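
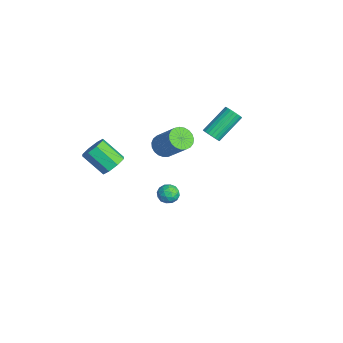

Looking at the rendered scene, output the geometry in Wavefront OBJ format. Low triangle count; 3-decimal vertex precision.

v 2.569 -1.113 -1.233
v 3.001 -1.07 -0.732
v 2.739 -2.17 -1.288
v 3.171 -2.127 -0.787
v 2.525 -2.028 -0.677
v 2.42 -1.375 -0.643
v 3.32 -1.865 -1.377
v 3.215 -1.212 -1.343
v 3.465 -1.534 -0.822
v 2.974 -1.636 -0.389
v 2.766 -1.604 -1.631
v 2.275 -1.706 -1.198
v 2.77 -0.999 -0.978
v 2.97 -2.241 -1.042
v 2.59 -2.183 -0.977
v 2.844 -2.158 -0.683
v 2.429 -1.178 -0.925
v 2.683 -1.153 -0.631
v 2.403 -1.716 -0.598
v 3.057 -2.087 -1.389
v 3.311 -2.062 -1.095
v 2.896 -1.082 -1.337
v 3.15 -1.057 -1.043
v 3.337 -1.524 -1.422
v 3.297 -1.246 -0.736
v 3.397 -1.868 -0.768
v 3.484 -1.714 -1.115
v 3.423 -1.33 -1.095
v 3.008 -1.306 -0.482
v 3.108 -1.927 -0.514
v 2.728 -1.869 -0.449
v 2.667 -1.485 -0.429
v 3.281 -1.579 -0.534
v 2.632 -1.313 -1.506
v 2.732 -1.934 -1.538
v 3.073 -1.755 -1.591
v 3.012 -1.371 -1.571
v 2.343 -1.372 -1.252
v 2.443 -1.994 -1.284
v 2.317 -1.91 -0.925
v 2.256 -1.526 -0.905
v 2.459 -1.661 -1.486
v -3.535 -3.172 -3.43
v -2.894 -3.077 -2.865
v -3.763 -4.093 -1.706
v -4.405 -4.188 -2.27
v -3.355 -2.611 -2.803
v -4.224 -3.628 -1.644
v -3.922 -2.474 -3.108
v -4.791 -3.49 -1.948
v -4.262 -2.746 -3.601
v -5.132 -3.762 -2.442
v -4.177 -3.267 -3.994
v -5.046 -4.283 -2.835
v -3.716 -3.732 -4.056
v -4.585 -4.749 -2.897
v -3.149 -3.87 -3.752
v -4.018 -4.886 -2.592
v -2.808 -3.598 -3.258
v -3.678 -4.614 -2.099
v -3.386 2.589 -1.838
v -2.819 2.811 -1.81
v -3.487 4.354 -0.534
v -4.054 4.131 -0.562
v -2.914 2.935 -2.009
v -3.582 4.478 -0.734
v -3.091 2.999 -2.179
v -3.759 4.542 -0.904
v -3.319 2.992 -2.29
v -3.987 4.535 -1.015
v -3.559 2.915 -2.323
v -4.227 4.458 -1.048
v -3.768 2.782 -2.272
v -4.437 4.324 -0.997
v -3.912 2.615 -2.145
v -4.58 4.158 -0.87
v -3.964 2.444 -1.966
v -4.633 3.987 -0.691
v -3.917 2.298 -1.764
v -4.585 3.84 -0.489
v -3.778 2.202 -1.575
v -4.446 3.744 -0.3
v -3.571 2.173 -1.431
v -4.239 3.715 -0.156
v -3.332 2.216 -1.358
v -4 3.758 -0.083
v -3.102 2.323 -1.368
v -3.77 3.866 -0.092
v -2.921 2.476 -1.458
v -3.59 4.019 -0.183
v -2.821 2.649 -1.615
v -3.49 4.192 -0.339
v -4.637 0.089 -3.2
v -3.983 -0.11 -3.653
v -2.71 0.612 -2.134
v -3.363 0.811 -1.68
v -4.045 0.21 -3.754
v -2.771 0.932 -2.234
v -4.208 0.509 -3.759
v -2.935 1.231 -2.239
v -4.446 0.736 -3.667
v -3.173 1.458 -2.147
v -4.717 0.85 -3.494
v -3.444 1.572 -1.975
v -4.974 0.833 -3.271
v -3.701 1.555 -1.751
v -5.173 0.687 -3.035
v -3.899 1.409 -1.515
v -5.279 0.438 -2.828
v -4.005 1.16 -1.308
v -5.274 0.128 -2.685
v -4 0.851 -1.165
v -5.158 -0.188 -2.631
v -3.885 0.534 -1.111
v -4.953 -0.456 -2.675
v -3.68 0.266 -1.156
v -4.693 -0.631 -2.811
v -3.419 0.091 -1.291
v -4.423 -0.68 -3.013
v -3.15 0.042 -1.494
v -4.19 -0.597 -3.248
v -2.917 0.125 -1.728
v -4.035 -0.395 -3.474
v -2.761 0.327 -1.955
f 1 38 17
f 38 12 41
f 17 41 6
f 38 41 17
f 1 17 13
f 17 6 18
f 13 18 2
f 17 18 13
f 1 13 22
f 13 2 23
f 22 23 8
f 13 23 22
f 1 22 34
f 22 8 37
f 34 37 11
f 22 37 34
f 1 34 38
f 34 11 42
f 38 42 12
f 34 42 38
f 2 18 29
f 18 6 32
f 29 32 10
f 18 32 29
f 6 41 19
f 41 12 40
f 19 40 5
f 41 40 19
f 12 42 39
f 42 11 35
f 39 35 3
f 42 35 39
f 11 37 36
f 37 8 24
f 36 24 7
f 37 24 36
f 8 23 28
f 23 2 25
f 28 25 9
f 23 25 28
f 4 30 16
f 30 10 31
f 16 31 5
f 30 31 16
f 4 16 14
f 16 5 15
f 14 15 3
f 16 15 14
f 4 14 21
f 14 3 20
f 21 20 7
f 14 20 21
f 4 21 26
f 21 7 27
f 26 27 9
f 21 27 26
f 4 26 30
f 26 9 33
f 30 33 10
f 26 33 30
f 5 31 19
f 31 10 32
f 19 32 6
f 31 32 19
f 3 15 39
f 15 5 40
f 39 40 12
f 15 40 39
f 7 20 36
f 20 3 35
f 36 35 11
f 20 35 36
f 9 27 28
f 27 7 24
f 28 24 8
f 27 24 28
f 10 33 29
f 33 9 25
f 29 25 2
f 33 25 29
f 44 43 47
f 44 47 45
f 45 47 48
f 45 48 46
f 47 43 49
f 47 49 48
f 48 49 50
f 48 50 46
f 49 43 51
f 49 51 50
f 50 51 52
f 50 52 46
f 51 43 53
f 51 53 52
f 52 53 54
f 52 54 46
f 53 43 55
f 53 55 54
f 54 55 56
f 54 56 46
f 55 43 57
f 55 57 56
f 56 57 58
f 56 58 46
f 57 43 59
f 57 59 58
f 58 59 60
f 58 60 46
f 59 43 44
f 59 44 60
f 60 44 45
f 60 45 46
f 62 61 65
f 62 65 63
f 63 65 66
f 63 66 64
f 65 61 67
f 65 67 66
f 66 67 68
f 66 68 64
f 67 61 69
f 67 69 68
f 68 69 70
f 68 70 64
f 69 61 71
f 69 71 70
f 70 71 72
f 70 72 64
f 71 61 73
f 71 73 72
f 72 73 74
f 72 74 64
f 73 61 75
f 73 75 74
f 74 75 76
f 74 76 64
f 75 61 77
f 75 77 76
f 76 77 78
f 76 78 64
f 77 61 79
f 77 79 78
f 78 79 80
f 78 80 64
f 79 61 81
f 79 81 80
f 80 81 82
f 80 82 64
f 81 61 83
f 81 83 82
f 82 83 84
f 82 84 64
f 83 61 85
f 83 85 84
f 84 85 86
f 84 86 64
f 85 61 87
f 85 87 86
f 86 87 88
f 86 88 64
f 87 61 89
f 87 89 88
f 88 89 90
f 88 90 64
f 89 61 91
f 89 91 90
f 90 91 92
f 90 92 64
f 91 61 62
f 91 62 92
f 92 62 63
f 92 63 64
f 94 93 97
f 94 97 95
f 95 97 98
f 95 98 96
f 97 93 99
f 97 99 98
f 98 99 100
f 98 100 96
f 99 93 101
f 99 101 100
f 100 101 102
f 100 102 96
f 101 93 103
f 101 103 102
f 102 103 104
f 102 104 96
f 103 93 105
f 103 105 104
f 104 105 106
f 104 106 96
f 105 93 107
f 105 107 106
f 106 107 108
f 106 108 96
f 107 93 109
f 107 109 108
f 108 109 110
f 108 110 96
f 109 93 111
f 109 111 110
f 110 111 112
f 110 112 96
f 111 93 113
f 111 113 112
f 112 113 114
f 112 114 96
f 113 93 115
f 113 115 114
f 114 115 116
f 114 116 96
f 115 93 117
f 115 117 116
f 116 117 118
f 116 118 96
f 117 93 119
f 117 119 118
f 118 119 120
f 118 120 96
f 119 93 121
f 119 121 120
f 120 121 122
f 120 122 96
f 121 93 123
f 121 123 122
f 122 123 124
f 122 124 96
f 123 93 94
f 123 94 124
f 124 94 95
f 124 95 96



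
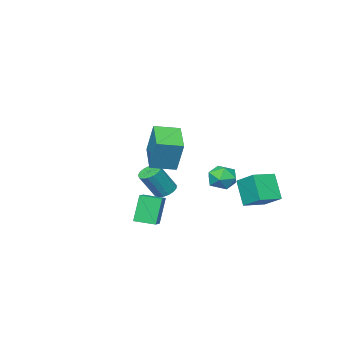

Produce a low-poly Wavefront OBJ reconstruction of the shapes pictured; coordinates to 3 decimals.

v -1.677 -1.33 -2.099
v -1.329 -1.808 -2.393
v -0.455 -2.068 -0.934
v -0.803 -1.59 -0.641
v -1.16 -1.547 -2.448
v -0.286 -1.807 -0.989
v -1.11 -1.236 -2.423
v -0.235 -1.496 -0.964
v -1.189 -0.947 -2.324
v -0.315 -1.207 -0.865
v -1.38 -0.745 -2.173
v -0.506 -1.005 -0.715
v -1.639 -0.678 -2.006
v -0.765 -0.938 -0.547
v -1.907 -0.76 -1.86
v -1.033 -1.02 -0.401
v -2.122 -0.972 -1.769
v -1.248 -1.232 -0.31
v -2.236 -1.267 -1.753
v -1.361 -1.527 -0.295
v -2.221 -1.576 -1.817
v -1.347 -1.836 -0.359
v -2.082 -1.828 -1.946
v -1.207 -2.088 -0.487
v -1.85 -1.967 -2.109
v -0.976 -2.227 -0.651
v -1.578 -1.96 -2.271
v -0.704 -2.22 -0.812
v 3.472 2.261 -1.764
v 2.942 2.122 -0.261
v 2.845 3.155 -1.903
v 2.316 3.016 -0.399
v 4.284 2.884 -1.421
v 3.755 2.745 0.083
v 3.658 3.778 -1.559
v 3.128 3.639 -0.056
v -0.789 4.012 -0.336
v -0.34 3.993 0.387
v -1.62 3.027 0.153
v -1.171 3.008 0.876
v -1.65 3.688 0.689
v -1.136 4.296 0.387
v -0.824 2.724 0.153
v -0.31 3.332 -0.149
v -0.362 3.197 0.69
v -0.873 3.793 1.021
v -1.087 3.227 -0.481
v -1.598 3.823 -0.15
v -3.618 3.865 -2.139
v -3.958 3.036 -0.754
v -3.541 5.09 -1.386
v -3.881 4.261 -0.001
v -2.299 3.659 -1.939
v -2.639 2.83 -0.554
v -2.222 4.884 -1.186
v -2.562 4.055 0.199
v 0.628 1.735 1.955
v 0.755 2.381 3.684
v 1.704 3.128 1.356
v 1.832 3.774 3.085
v 1.708 0.986 2.155
v 1.836 1.632 3.884
v 2.785 2.379 1.556
v 2.912 3.025 3.285
f 2 1 5
f 2 5 3
f 3 5 6
f 3 6 4
f 5 1 7
f 5 7 6
f 6 7 8
f 6 8 4
f 7 1 9
f 7 9 8
f 8 9 10
f 8 10 4
f 9 1 11
f 9 11 10
f 10 11 12
f 10 12 4
f 11 1 13
f 11 13 12
f 12 13 14
f 12 14 4
f 13 1 15
f 13 15 14
f 14 15 16
f 14 16 4
f 15 1 17
f 15 17 16
f 16 17 18
f 16 18 4
f 17 1 19
f 17 19 18
f 18 19 20
f 18 20 4
f 19 1 21
f 19 21 20
f 20 21 22
f 20 22 4
f 21 1 23
f 21 23 22
f 22 23 24
f 22 24 4
f 23 1 25
f 23 25 24
f 24 25 26
f 24 26 4
f 25 1 27
f 25 27 26
f 26 27 28
f 26 28 4
f 27 1 2
f 27 2 28
f 28 2 3
f 28 3 4
f 30 32 29
f 33 30 29
f 29 32 31
f 31 33 29
f 30 36 32
f 34 30 33
f 34 36 30
f 32 36 31
f 35 33 31
f 31 36 35
f 35 34 33
f 36 34 35
f 37 48 42
f 37 42 38
f 37 38 44
f 37 44 47
f 37 47 48
f 38 42 46
f 42 48 41
f 48 47 39
f 47 44 43
f 44 38 45
f 40 46 41
f 40 41 39
f 40 39 43
f 40 43 45
f 40 45 46
f 41 46 42
f 39 41 48
f 43 39 47
f 45 43 44
f 46 45 38
f 50 52 49
f 53 50 49
f 49 52 51
f 51 53 49
f 50 56 52
f 54 50 53
f 54 56 50
f 52 56 51
f 55 53 51
f 51 56 55
f 55 54 53
f 56 54 55
f 58 60 57
f 61 58 57
f 57 60 59
f 59 61 57
f 58 64 60
f 62 58 61
f 62 64 58
f 60 64 59
f 63 61 59
f 59 64 63
f 63 62 61
f 64 62 63



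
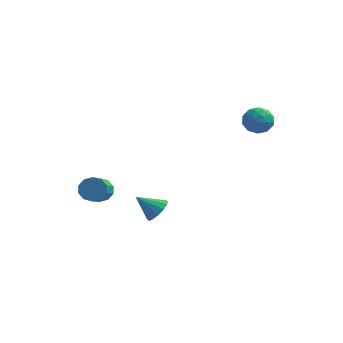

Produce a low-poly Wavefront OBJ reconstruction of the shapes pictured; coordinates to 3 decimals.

v -0.49 -1.305 -1.366
v -0.065 -0.963 -0.78
v -1.59 -1.535 -0.434
v -0.277 -0.653 -0.954
v -0.546 -0.518 -1.239
v -0.8 -0.593 -1.557
v -0.971 -0.86 -1.824
v -1.013 -1.245 -1.968
v -0.914 -1.647 -1.951
v -0.702 -1.958 -1.777
v -0.434 -2.093 -1.493
v -0.18 -2.018 -1.175
v -0.009 -1.751 -0.908
v 0.033 -1.365 -0.763
v -3.446 -1.798 -0.14
v -2.712 -1.761 -0.288
v -2.399 -3.485 0.832
v -3.134 -3.522 0.98
v -2.792 -1.523 0.101
v -2.479 -3.247 1.221
v -3.121 -1.389 0.398
v -2.809 -3.113 1.519
v -3.575 -1.412 0.49
v -3.263 -3.136 1.61
v -3.98 -1.582 0.341
v -3.667 -3.306 1.461
v -4.181 -1.835 0.008
v -3.868 -3.559 1.128
v -4.101 -2.073 -0.381
v -3.788 -3.797 0.739
v -3.771 -2.207 -0.679
v -3.459 -3.931 0.442
v -3.317 -2.184 -0.77
v -3.005 -3.908 0.35
v -2.913 -2.014 -0.621
v -2.6 -3.738 0.499
v 4.004 3.26 3.191
v 4.349 2.784 3.865
v 2.671 2.976 3.675
v 3.016 2.5 4.349
v 3.12 3.388 4.329
v 3.944 3.563 4.03
v 3.076 2.197 3.51
v 3.9 2.372 3.211
v 3.776 2.127 4.062
v 3.803 2.863 4.568
v 3.217 2.897 2.972
v 3.244 3.633 3.478
v 4.293 3.047 3.485
v 2.727 2.713 4.055
v 2.787 3.235 4.043
v 2.991 2.955 4.439
v 4.055 3.505 3.583
v 4.258 3.225 3.978
v 3.536 3.58 4.251
v 2.762 2.535 3.562
v 2.965 2.255 3.957
v 4.029 2.805 3.101
v 4.233 2.525 3.497
v 3.484 2.18 3.289
v 4.16 2.381 3.997
v 3.376 2.214 4.282
v 3.412 2.036 3.789
v 3.896 2.139 3.613
v 4.176 2.814 4.294
v 3.392 2.647 4.579
v 3.453 3.169 4.567
v 3.937 3.272 4.392
v 3.839 2.428 4.41
v 3.628 3.113 2.961
v 2.844 2.946 3.246
v 3.083 2.488 3.148
v 3.567 2.591 2.973
v 3.644 3.546 3.258
v 2.86 3.379 3.543
v 3.124 3.621 3.927
v 3.608 3.724 3.751
v 3.181 3.332 3.13
f 2 1 4
f 2 4 3
f 4 1 5
f 4 5 3
f 5 1 6
f 5 6 3
f 6 1 7
f 6 7 3
f 7 1 8
f 7 8 3
f 8 1 9
f 8 9 3
f 9 1 10
f 9 10 3
f 10 1 11
f 10 11 3
f 11 1 12
f 11 12 3
f 12 1 13
f 12 13 3
f 13 1 14
f 13 14 3
f 14 1 2
f 14 2 3
f 16 15 19
f 16 19 17
f 17 19 20
f 17 20 18
f 19 15 21
f 19 21 20
f 20 21 22
f 20 22 18
f 21 15 23
f 21 23 22
f 22 23 24
f 22 24 18
f 23 15 25
f 23 25 24
f 24 25 26
f 24 26 18
f 25 15 27
f 25 27 26
f 26 27 28
f 26 28 18
f 27 15 29
f 27 29 28
f 28 29 30
f 28 30 18
f 29 15 31
f 29 31 30
f 30 31 32
f 30 32 18
f 31 15 33
f 31 33 32
f 32 33 34
f 32 34 18
f 33 15 35
f 33 35 34
f 34 35 36
f 34 36 18
f 35 15 16
f 35 16 36
f 36 16 17
f 36 17 18
f 37 74 53
f 74 48 77
f 53 77 42
f 74 77 53
f 37 53 49
f 53 42 54
f 49 54 38
f 53 54 49
f 37 49 58
f 49 38 59
f 58 59 44
f 49 59 58
f 37 58 70
f 58 44 73
f 70 73 47
f 58 73 70
f 37 70 74
f 70 47 78
f 74 78 48
f 70 78 74
f 38 54 65
f 54 42 68
f 65 68 46
f 54 68 65
f 42 77 55
f 77 48 76
f 55 76 41
f 77 76 55
f 48 78 75
f 78 47 71
f 75 71 39
f 78 71 75
f 47 73 72
f 73 44 60
f 72 60 43
f 73 60 72
f 44 59 64
f 59 38 61
f 64 61 45
f 59 61 64
f 40 66 52
f 66 46 67
f 52 67 41
f 66 67 52
f 40 52 50
f 52 41 51
f 50 51 39
f 52 51 50
f 40 50 57
f 50 39 56
f 57 56 43
f 50 56 57
f 40 57 62
f 57 43 63
f 62 63 45
f 57 63 62
f 40 62 66
f 62 45 69
f 66 69 46
f 62 69 66
f 41 67 55
f 67 46 68
f 55 68 42
f 67 68 55
f 39 51 75
f 51 41 76
f 75 76 48
f 51 76 75
f 43 56 72
f 56 39 71
f 72 71 47
f 56 71 72
f 45 63 64
f 63 43 60
f 64 60 44
f 63 60 64
f 46 69 65
f 69 45 61
f 65 61 38
f 69 61 65



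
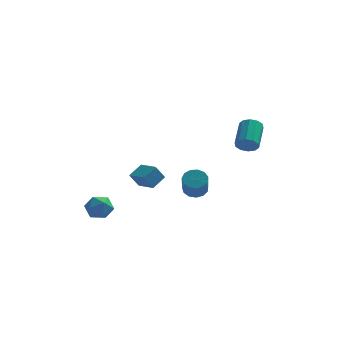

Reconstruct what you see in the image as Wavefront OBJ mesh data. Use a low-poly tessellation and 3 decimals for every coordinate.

v -1.571 -0.785 0.487
v -1 -0.033 1.051
v -2.512 0.098 0.26
v -1.941 0.85 0.824
v -1.079 -0.49 -0.404
v -0.508 0.262 0.16
v -2.02 0.393 -0.631
v -1.449 1.145 -0.067
v 3.862 3.112 1.751
v 4.531 2.942 1.955
v 4.648 4.579 2.933
v 3.978 4.748 2.729
v 4.557 3.168 1.573
v 4.674 4.805 2.55
v 4.317 3.373 1.259
v 4.434 5.01 2.236
v 3.903 3.478 1.133
v 4.02 5.115 2.11
v 3.474 3.443 1.243
v 3.591 5.08 2.221
v 3.192 3.281 1.547
v 3.309 4.918 2.525
v 3.166 3.055 1.93
v 3.283 4.692 2.907
v 3.406 2.85 2.244
v 3.523 4.487 3.221
v 3.82 2.745 2.37
v 3.937 4.382 3.347
v 4.249 2.78 2.259
v 4.366 4.417 3.237
v 1.397 -1.431 0.1
v 1.866 -0.993 0.45
v 1.971 -2.032 1.609
v 1.503 -2.469 1.26
v 1.49 -0.887 0.579
v 1.595 -1.926 1.738
v 1.085 -0.954 0.556
v 1.19 -1.992 1.715
v 0.779 -1.172 0.389
v 0.884 -2.21 1.548
v 0.669 -1.472 0.13
v 0.774 -2.511 1.289
v 0.791 -1.759 -0.139
v 0.896 -2.798 1.021
v 1.105 -1.942 -0.331
v 1.21 -2.98 0.828
v 1.512 -1.962 -0.386
v 1.617 -3.001 0.773
v 1.883 -1.814 -0.287
v 1.988 -2.853 0.872
v 2.099 -1.544 -0.065
v 2.205 -2.583 1.094
v 2.093 -1.238 0.21
v 2.198 -2.277 1.369
v -4.467 -3.537 -0.672
v -4.003 -3.113 -1.292
v -3.257 -4.067 -0.128
v -2.793 -3.643 -0.748
v -3.2 -3.186 -0.112
v -3.948 -2.858 -0.448
v -3.312 -4.322 -0.972
v -4.06 -3.994 -1.308
v -3.289 -3.598 -1.478
v -3.22 -2.896 -0.946
v -4.04 -4.284 -0.474
v -3.971 -3.582 0.058
f 2 4 1
f 5 2 1
f 1 4 3
f 3 5 1
f 2 8 4
f 6 2 5
f 6 8 2
f 4 8 3
f 7 5 3
f 3 8 7
f 7 6 5
f 8 6 7
f 10 9 13
f 10 13 11
f 11 13 14
f 11 14 12
f 13 9 15
f 13 15 14
f 14 15 16
f 14 16 12
f 15 9 17
f 15 17 16
f 16 17 18
f 16 18 12
f 17 9 19
f 17 19 18
f 18 19 20
f 18 20 12
f 19 9 21
f 19 21 20
f 20 21 22
f 20 22 12
f 21 9 23
f 21 23 22
f 22 23 24
f 22 24 12
f 23 9 25
f 23 25 24
f 24 25 26
f 24 26 12
f 25 9 27
f 25 27 26
f 26 27 28
f 26 28 12
f 27 9 29
f 27 29 28
f 28 29 30
f 28 30 12
f 29 9 10
f 29 10 30
f 30 10 11
f 30 11 12
f 32 31 35
f 32 35 33
f 33 35 36
f 33 36 34
f 35 31 37
f 35 37 36
f 36 37 38
f 36 38 34
f 37 31 39
f 37 39 38
f 38 39 40
f 38 40 34
f 39 31 41
f 39 41 40
f 40 41 42
f 40 42 34
f 41 31 43
f 41 43 42
f 42 43 44
f 42 44 34
f 43 31 45
f 43 45 44
f 44 45 46
f 44 46 34
f 45 31 47
f 45 47 46
f 46 47 48
f 46 48 34
f 47 31 49
f 47 49 48
f 48 49 50
f 48 50 34
f 49 31 51
f 49 51 50
f 50 51 52
f 50 52 34
f 51 31 53
f 51 53 52
f 52 53 54
f 52 54 34
f 53 31 32
f 53 32 54
f 54 32 33
f 54 33 34
f 55 66 60
f 55 60 56
f 55 56 62
f 55 62 65
f 55 65 66
f 56 60 64
f 60 66 59
f 66 65 57
f 65 62 61
f 62 56 63
f 58 64 59
f 58 59 57
f 58 57 61
f 58 61 63
f 58 63 64
f 59 64 60
f 57 59 66
f 61 57 65
f 63 61 62
f 64 63 56



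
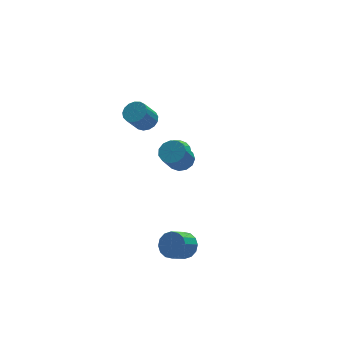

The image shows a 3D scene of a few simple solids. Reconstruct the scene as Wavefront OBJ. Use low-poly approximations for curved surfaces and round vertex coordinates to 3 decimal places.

v -0.327 -2.825 2.437
v 0.158 -2.46 2.877
v -0.589 -3.07 4.204
v -1.073 -3.435 3.763
v -0.167 -2.197 2.815
v -0.914 -2.807 4.142
v -0.543 -2.134 2.632
v -1.29 -2.744 3.959
v -0.851 -2.29 2.388
v -1.597 -2.9 3.714
v -0.991 -2.616 2.159
v -1.738 -3.226 3.485
v -0.921 -3.009 2.018
v -1.668 -3.619 3.345
v -0.662 -3.343 2.01
v -1.409 -3.953 3.337
v -0.297 -3.512 2.138
v -1.043 -4.122 3.464
v 0.059 -3.464 2.36
v -0.687 -4.074 3.687
v 0.293 -3.212 2.607
v -0.454 -3.822 3.934
v 0.329 -2.838 2.8
v -0.417 -3.448 4.127
v 1.791 3.377 -2.246
v 2.491 3.658 -1.898
v 1.469 2.903 -1.214
v 2.254 3.936 -1.844
v 1.926 4.104 -1.87
v 1.571 4.128 -1.97
v 1.26 4.003 -2.124
v 1.054 3.754 -2.303
v 0.994 3.43 -2.47
v 1.092 3.096 -2.593
v 1.328 2.817 -2.647
v 1.656 2.649 -2.622
v 2.011 2.626 -2.522
v 2.322 2.751 -2.367
v 2.528 3 -2.189
v 2.588 3.323 -2.021
v -0.417 -3.522 -4.17
v 0.027 -3.295 -3.481
v -0.86 -3.752 -2.761
v -1.303 -3.978 -3.45
v -0.227 -2.948 -3.573
v -1.113 -3.404 -2.852
v -0.531 -2.754 -3.824
v -1.418 -3.21 -3.104
v -0.805 -2.766 -4.169
v -1.691 -3.222 -3.448
v -0.975 -2.98 -4.513
v -1.861 -3.437 -3.793
v -0.995 -3.34 -4.766
v -1.881 -3.796 -4.046
v -0.86 -3.748 -4.859
v -1.747 -4.205 -4.139
v -0.607 -4.096 -4.768
v -1.493 -4.552 -4.047
v -0.302 -4.29 -4.516
v -1.189 -4.746 -3.796
v -0.029 -4.278 -4.172
v -0.915 -4.734 -3.451
v 0.141 -4.063 -3.827
v -0.745 -4.52 -3.107
v 0.161 -3.704 -3.574
v -0.725 -4.16 -2.854
v -0.362 2.406 1.794
v 0.102 2.796 2.218
v -0.674 2.444 3.391
v -1.138 2.054 2.966
v -0.146 3.032 2.125
v -0.922 2.679 3.298
v -0.443 3.124 1.956
v -1.219 2.771 3.129
v -0.721 3.052 1.75
v -1.498 2.699 2.922
v -0.918 2.831 1.553
v -1.694 2.479 2.726
v -0.987 2.514 1.412
v -1.763 2.161 2.585
v -0.912 2.172 1.359
v -1.689 1.819 2.531
v -0.712 1.884 1.404
v -1.489 1.531 2.577
v -0.431 1.715 1.54
v -1.208 1.362 2.712
v -0.135 1.705 1.733
v -0.911 1.352 2.906
v 0.11 1.855 1.94
v -0.667 1.502 3.113
v 0.246 2.132 2.114
v -0.53 1.779 3.286
v 0.244 2.472 2.214
v -0.533 2.119 3.387
f 2 1 5
f 2 5 3
f 3 5 6
f 3 6 4
f 5 1 7
f 5 7 6
f 6 7 8
f 6 8 4
f 7 1 9
f 7 9 8
f 8 9 10
f 8 10 4
f 9 1 11
f 9 11 10
f 10 11 12
f 10 12 4
f 11 1 13
f 11 13 12
f 12 13 14
f 12 14 4
f 13 1 15
f 13 15 14
f 14 15 16
f 14 16 4
f 15 1 17
f 15 17 16
f 16 17 18
f 16 18 4
f 17 1 19
f 17 19 18
f 18 19 20
f 18 20 4
f 19 1 21
f 19 21 20
f 20 21 22
f 20 22 4
f 21 1 23
f 21 23 22
f 22 23 24
f 22 24 4
f 23 1 2
f 23 2 24
f 24 2 3
f 24 3 4
f 26 25 28
f 26 28 27
f 28 25 29
f 28 29 27
f 29 25 30
f 29 30 27
f 30 25 31
f 30 31 27
f 31 25 32
f 31 32 27
f 32 25 33
f 32 33 27
f 33 25 34
f 33 34 27
f 34 25 35
f 34 35 27
f 35 25 36
f 35 36 27
f 36 25 37
f 36 37 27
f 37 25 38
f 37 38 27
f 38 25 39
f 38 39 27
f 39 25 40
f 39 40 27
f 40 25 26
f 40 26 27
f 42 41 45
f 42 45 43
f 43 45 46
f 43 46 44
f 45 41 47
f 45 47 46
f 46 47 48
f 46 48 44
f 47 41 49
f 47 49 48
f 48 49 50
f 48 50 44
f 49 41 51
f 49 51 50
f 50 51 52
f 50 52 44
f 51 41 53
f 51 53 52
f 52 53 54
f 52 54 44
f 53 41 55
f 53 55 54
f 54 55 56
f 54 56 44
f 55 41 57
f 55 57 56
f 56 57 58
f 56 58 44
f 57 41 59
f 57 59 58
f 58 59 60
f 58 60 44
f 59 41 61
f 59 61 60
f 60 61 62
f 60 62 44
f 61 41 63
f 61 63 62
f 62 63 64
f 62 64 44
f 63 41 65
f 63 65 64
f 64 65 66
f 64 66 44
f 65 41 42
f 65 42 66
f 66 42 43
f 66 43 44
f 68 67 71
f 68 71 69
f 69 71 72
f 69 72 70
f 71 67 73
f 71 73 72
f 72 73 74
f 72 74 70
f 73 67 75
f 73 75 74
f 74 75 76
f 74 76 70
f 75 67 77
f 75 77 76
f 76 77 78
f 76 78 70
f 77 67 79
f 77 79 78
f 78 79 80
f 78 80 70
f 79 67 81
f 79 81 80
f 80 81 82
f 80 82 70
f 81 67 83
f 81 83 82
f 82 83 84
f 82 84 70
f 83 67 85
f 83 85 84
f 84 85 86
f 84 86 70
f 85 67 87
f 85 87 86
f 86 87 88
f 86 88 70
f 87 67 89
f 87 89 88
f 88 89 90
f 88 90 70
f 89 67 91
f 89 91 90
f 90 91 92
f 90 92 70
f 91 67 93
f 91 93 92
f 92 93 94
f 92 94 70
f 93 67 68
f 93 68 94
f 94 68 69
f 94 69 70



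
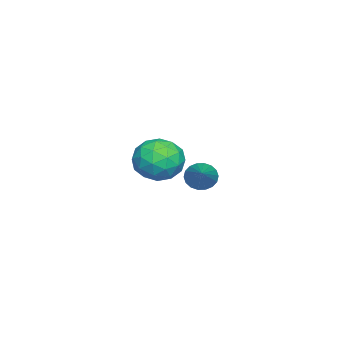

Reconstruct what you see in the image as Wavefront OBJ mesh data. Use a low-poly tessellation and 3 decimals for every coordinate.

v 0.814 0.791 2.557
v 1.311 1.334 2.088
v 1.469 -0.314 1.972
v 1.966 0.229 1.503
v 2.071 0.177 2.368
v 1.667 0.861 2.73
v 1.113 0.159 1.33
v 0.709 0.843 1.692
v 1.496 0.944 1.33
v 2.088 0.955 1.971
v 0.692 0.065 2.089
v 1.284 0.076 2.73
v 1.005 1.16 2.374
v 1.775 -0.14 1.686
v 1.837 -0.17 2.194
v 2.129 0.149 1.919
v 1.214 0.882 2.751
v 1.506 1.201 2.476
v 1.953 0.52 2.64
v 1.274 -0.181 1.584
v 1.566 0.138 1.309
v 0.651 0.871 2.141
v 0.943 1.19 1.866
v 0.827 0.5 1.42
v 1.406 1.249 1.653
v 1.791 0.599 1.309
v 1.29 0.559 1.208
v 1.052 0.96 1.42
v 1.754 1.256 2.03
v 2.139 0.606 1.686
v 2.201 0.576 2.194
v 1.963 0.977 2.407
v 1.863 1.026 1.584
v 0.641 0.414 2.374
v 1.026 -0.236 2.03
v 0.817 0.043 1.653
v 0.579 0.444 1.866
v 0.989 0.421 2.751
v 1.374 -0.229 2.407
v 1.728 0.06 2.64
v 1.49 0.461 2.852
v 0.917 -0.006 2.476
v -2.759 0.654 -0.415
v -2.558 0.868 -0.904
v -0.961 1.186 0.555
v -2.674 1.067 -0.798
v -2.807 1.185 -0.617
v -2.93 1.197 -0.395
v -3.019 1.102 -0.178
v -3.057 0.918 -0.007
v -3.035 0.682 0.083
v -2.959 0.44 0.074
v -2.843 0.241 -0.031
v -2.71 0.123 -0.213
v -2.587 0.111 -0.434
v -2.498 0.206 -0.652
v -2.46 0.39 -0.822
v -2.482 0.626 -0.912
f 1 38 17
f 38 12 41
f 17 41 6
f 38 41 17
f 1 17 13
f 17 6 18
f 13 18 2
f 17 18 13
f 1 13 22
f 13 2 23
f 22 23 8
f 13 23 22
f 1 22 34
f 22 8 37
f 34 37 11
f 22 37 34
f 1 34 38
f 34 11 42
f 38 42 12
f 34 42 38
f 2 18 29
f 18 6 32
f 29 32 10
f 18 32 29
f 6 41 19
f 41 12 40
f 19 40 5
f 41 40 19
f 12 42 39
f 42 11 35
f 39 35 3
f 42 35 39
f 11 37 36
f 37 8 24
f 36 24 7
f 37 24 36
f 8 23 28
f 23 2 25
f 28 25 9
f 23 25 28
f 4 30 16
f 30 10 31
f 16 31 5
f 30 31 16
f 4 16 14
f 16 5 15
f 14 15 3
f 16 15 14
f 4 14 21
f 14 3 20
f 21 20 7
f 14 20 21
f 4 21 26
f 21 7 27
f 26 27 9
f 21 27 26
f 4 26 30
f 26 9 33
f 30 33 10
f 26 33 30
f 5 31 19
f 31 10 32
f 19 32 6
f 31 32 19
f 3 15 39
f 15 5 40
f 39 40 12
f 15 40 39
f 7 20 36
f 20 3 35
f 36 35 11
f 20 35 36
f 9 27 28
f 27 7 24
f 28 24 8
f 27 24 28
f 10 33 29
f 33 9 25
f 29 25 2
f 33 25 29
f 44 43 46
f 44 46 45
f 46 43 47
f 46 47 45
f 47 43 48
f 47 48 45
f 48 43 49
f 48 49 45
f 49 43 50
f 49 50 45
f 50 43 51
f 50 51 45
f 51 43 52
f 51 52 45
f 52 43 53
f 52 53 45
f 53 43 54
f 53 54 45
f 54 43 55
f 54 55 45
f 55 43 56
f 55 56 45
f 56 43 57
f 56 57 45
f 57 43 58
f 57 58 45
f 58 43 44
f 58 44 45



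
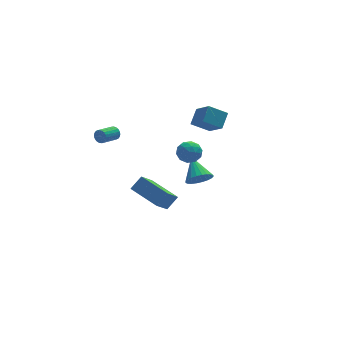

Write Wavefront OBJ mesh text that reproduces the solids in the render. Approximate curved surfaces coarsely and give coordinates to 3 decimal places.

v -2.287 -4.446 1.043
v -3.235 -5.335 2.288
v -3.255 -2.74 1.523
v -4.203 -3.628 2.768
v -1.557 -4.232 1.752
v -2.505 -5.12 2.997
v -2.525 -2.525 2.232
v -3.473 -3.414 3.477
v 1.23 1.322 1.014
v 1.76 0.964 1.561
v 0.22 0.536 1.479
v 0.75 0.178 2.026
v 0.522 0.982 2.126
v 1.146 1.467 1.839
v 0.834 0.033 1.201
v 1.458 0.518 0.914
v 1.515 0.167 1.676
v 1.322 0.754 2.248
v 0.658 0.746 0.792
v 0.465 1.333 1.364
v 1.583 1.212 1.247
v 0.397 0.288 1.793
v 0.262 0.761 1.852
v 0.574 0.55 2.173
v 1.223 1.507 1.41
v 1.534 1.297 1.731
v 0.806 1.308 2.063
v 0.446 0.203 1.309
v 0.757 -0.007 1.63
v 1.406 0.95 0.867
v 1.718 0.739 1.188
v 1.174 0.192 0.977
v 1.751 0.533 1.636
v 1.158 0.071 1.909
v 1.207 -0.014 1.425
v 1.574 0.271 1.256
v 1.638 0.878 1.972
v 1.044 0.416 2.245
v 0.91 0.888 2.304
v 1.277 1.174 2.135
v 1.494 0.41 2.04
v 0.936 1.084 0.795
v 0.342 0.622 1.068
v 0.703 0.326 0.905
v 1.07 0.612 0.736
v 0.822 1.429 1.131
v 0.229 0.967 1.404
v 0.406 1.229 1.784
v 0.773 1.514 1.615
v 0.486 1.09 1
v 1.773 1.037 -1.413
v 2.426 1.366 -1.938
v 1.807 2.543 -0.427
v 2.139 1.482 -2.104
v 1.797 1.529 -2.166
v 1.451 1.502 -2.112
v 1.154 1.404 -1.953
v 0.951 1.25 -1.711
v 0.874 1.064 -1.423
v 0.933 0.874 -1.134
v 1.121 0.708 -0.888
v 1.407 0.593 -0.721
v 1.75 0.545 -0.66
v 2.096 0.572 -0.713
v 2.393 0.67 -0.873
v 2.595 0.824 -1.115
v 2.673 1.01 -1.402
v 2.613 1.201 -1.691
v -2.62 4.208 1.781
v -2.406 4.057 2.207
v -3.487 3.481 2.545
v -3.7 3.632 2.119
v -2.487 4.24 2.262
v -3.567 3.665 2.6
v -2.59 4.418 2.233
v -3.671 3.843 2.572
v -2.699 4.56 2.127
v -3.78 3.985 2.465
v -2.794 4.641 1.96
v -3.875 4.065 2.299
v -2.859 4.646 1.763
v -3.939 4.071 2.101
v -2.882 4.576 1.569
v -3.963 4.001 1.907
v -2.861 4.443 1.411
v -3.941 3.867 1.749
v -2.797 4.268 1.317
v -3.878 3.693 1.656
v -2.703 4.083 1.304
v -3.783 3.508 1.642
v -2.594 3.92 1.373
v -3.675 3.345 1.711
v -2.49 3.806 1.512
v -3.571 3.231 1.851
v -2.408 3.762 1.698
v -3.489 3.187 2.037
v -2.363 3.795 1.899
v -3.444 3.22 2.237
v -2.362 3.899 2.078
v -3.443 3.324 2.417
v 1.924 0.928 3.972
v 2.577 1.669 4.689
v 1.62 2.222 2.912
v 2.273 2.963 3.629
v 3.047 0.617 3.271
v 3.7 1.358 3.988
v 2.743 1.911 2.211
v 3.396 2.652 2.928
f 2 4 1
f 5 2 1
f 1 4 3
f 3 5 1
f 2 8 4
f 6 2 5
f 6 8 2
f 4 8 3
f 7 5 3
f 3 8 7
f 7 6 5
f 8 6 7
f 9 46 25
f 46 20 49
f 25 49 14
f 46 49 25
f 9 25 21
f 25 14 26
f 21 26 10
f 25 26 21
f 9 21 30
f 21 10 31
f 30 31 16
f 21 31 30
f 9 30 42
f 30 16 45
f 42 45 19
f 30 45 42
f 9 42 46
f 42 19 50
f 46 50 20
f 42 50 46
f 10 26 37
f 26 14 40
f 37 40 18
f 26 40 37
f 14 49 27
f 49 20 48
f 27 48 13
f 49 48 27
f 20 50 47
f 50 19 43
f 47 43 11
f 50 43 47
f 19 45 44
f 45 16 32
f 44 32 15
f 45 32 44
f 16 31 36
f 31 10 33
f 36 33 17
f 31 33 36
f 12 38 24
f 38 18 39
f 24 39 13
f 38 39 24
f 12 24 22
f 24 13 23
f 22 23 11
f 24 23 22
f 12 22 29
f 22 11 28
f 29 28 15
f 22 28 29
f 12 29 34
f 29 15 35
f 34 35 17
f 29 35 34
f 12 34 38
f 34 17 41
f 38 41 18
f 34 41 38
f 13 39 27
f 39 18 40
f 27 40 14
f 39 40 27
f 11 23 47
f 23 13 48
f 47 48 20
f 23 48 47
f 15 28 44
f 28 11 43
f 44 43 19
f 28 43 44
f 17 35 36
f 35 15 32
f 36 32 16
f 35 32 36
f 18 41 37
f 41 17 33
f 37 33 10
f 41 33 37
f 52 51 54
f 52 54 53
f 54 51 55
f 54 55 53
f 55 51 56
f 55 56 53
f 56 51 57
f 56 57 53
f 57 51 58
f 57 58 53
f 58 51 59
f 58 59 53
f 59 51 60
f 59 60 53
f 60 51 61
f 60 61 53
f 61 51 62
f 61 62 53
f 62 51 63
f 62 63 53
f 63 51 64
f 63 64 53
f 64 51 65
f 64 65 53
f 65 51 66
f 65 66 53
f 66 51 67
f 66 67 53
f 67 51 68
f 67 68 53
f 68 51 52
f 68 52 53
f 70 69 73
f 70 73 71
f 71 73 74
f 71 74 72
f 73 69 75
f 73 75 74
f 74 75 76
f 74 76 72
f 75 69 77
f 75 77 76
f 76 77 78
f 76 78 72
f 77 69 79
f 77 79 78
f 78 79 80
f 78 80 72
f 79 69 81
f 79 81 80
f 80 81 82
f 80 82 72
f 81 69 83
f 81 83 82
f 82 83 84
f 82 84 72
f 83 69 85
f 83 85 84
f 84 85 86
f 84 86 72
f 85 69 87
f 85 87 86
f 86 87 88
f 86 88 72
f 87 69 89
f 87 89 88
f 88 89 90
f 88 90 72
f 89 69 91
f 89 91 90
f 90 91 92
f 90 92 72
f 91 69 93
f 91 93 92
f 92 93 94
f 92 94 72
f 93 69 95
f 93 95 94
f 94 95 96
f 94 96 72
f 95 69 97
f 95 97 96
f 96 97 98
f 96 98 72
f 97 69 99
f 97 99 98
f 98 99 100
f 98 100 72
f 99 69 70
f 99 70 100
f 100 70 71
f 100 71 72
f 102 104 101
f 105 102 101
f 101 104 103
f 103 105 101
f 102 108 104
f 106 102 105
f 106 108 102
f 104 108 103
f 107 105 103
f 103 108 107
f 107 106 105
f 108 106 107



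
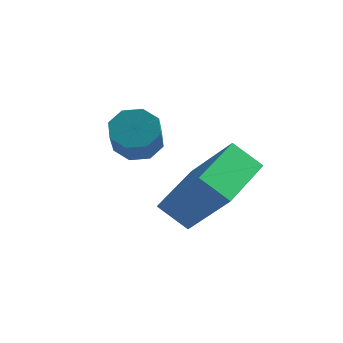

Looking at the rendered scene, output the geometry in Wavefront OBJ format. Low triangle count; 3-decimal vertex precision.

v 2.395 1.34 -3.829
v 1.689 1.275 -3.211
v 2.551 3.076 -3.469
v 1.845 3.012 -2.852
v 3.495 0.988 -2.608
v 2.789 0.924 -1.991
v 3.651 2.725 -2.249
v 2.945 2.66 -1.631
v 0.522 3.041 -2.101
v 0.928 2.785 -2.493
v 1.165 2.023 -1.751
v 0.758 2.279 -1.359
v 1.126 3.116 -2.217
v 1.363 2.354 -1.475
v 0.97 3.403 -1.873
v 1.207 2.641 -1.13
v 0.551 3.478 -1.662
v 0.788 2.716 -0.92
v 0.115 3.297 -1.709
v 0.352 2.535 -0.967
v -0.083 2.966 -1.985
v 0.154 2.204 -1.243
v 0.073 2.679 -2.33
v 0.31 1.917 -1.587
v 0.492 2.604 -2.54
v 0.729 1.842 -1.798
f 2 4 1
f 5 2 1
f 1 4 3
f 3 5 1
f 2 8 4
f 6 2 5
f 6 8 2
f 4 8 3
f 7 5 3
f 3 8 7
f 7 6 5
f 8 6 7
f 10 9 13
f 10 13 11
f 11 13 14
f 11 14 12
f 13 9 15
f 13 15 14
f 14 15 16
f 14 16 12
f 15 9 17
f 15 17 16
f 16 17 18
f 16 18 12
f 17 9 19
f 17 19 18
f 18 19 20
f 18 20 12
f 19 9 21
f 19 21 20
f 20 21 22
f 20 22 12
f 21 9 23
f 21 23 22
f 22 23 24
f 22 24 12
f 23 9 25
f 23 25 24
f 24 25 26
f 24 26 12
f 25 9 10
f 25 10 26
f 26 10 11
f 26 11 12



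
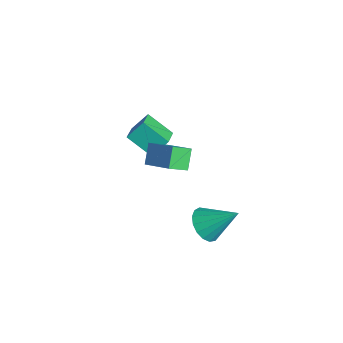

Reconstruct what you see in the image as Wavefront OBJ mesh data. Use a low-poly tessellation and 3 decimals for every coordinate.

v 3.478 2.815 -2.49
v 4.202 3.019 -3.178
v 4.382 4.125 -1.15
v 3.857 3.352 -3.27
v 3.425 3.562 -3.183
v 3.005 3.6 -2.937
v 2.693 3.46 -2.589
v 2.561 3.171 -2.218
v 2.639 2.801 -1.909
v 2.909 2.434 -1.733
v 3.31 2.155 -1.731
v 3.748 2.027 -1.902
v 4.125 2.08 -2.208
v 4.354 2.301 -2.578
v 4.381 2.64 -2.929
v -2.618 0.949 -0.387
v -2.596 1.837 0.52
v -3.891 1.669 -1.062
v -3.869 2.557 -0.154
v -1.571 1.903 -1.346
v -1.549 2.791 -0.438
v -2.844 2.623 -2.02
v -2.822 3.511 -1.113
v 0.094 1.907 -0.609
v 0.205 0.883 0.008
v -0.619 2.379 0.303
v -0.508 1.355 0.919
v 1.628 2.585 0.241
v 1.739 1.561 0.857
v 0.915 3.057 1.152
v 1.026 2.033 1.769
f 2 1 4
f 2 4 3
f 4 1 5
f 4 5 3
f 5 1 6
f 5 6 3
f 6 1 7
f 6 7 3
f 7 1 8
f 7 8 3
f 8 1 9
f 8 9 3
f 9 1 10
f 9 10 3
f 10 1 11
f 10 11 3
f 11 1 12
f 11 12 3
f 12 1 13
f 12 13 3
f 13 1 14
f 13 14 3
f 14 1 15
f 14 15 3
f 15 1 2
f 15 2 3
f 17 19 16
f 20 17 16
f 16 19 18
f 18 20 16
f 17 23 19
f 21 17 20
f 21 23 17
f 19 23 18
f 22 20 18
f 18 23 22
f 22 21 20
f 23 21 22
f 25 27 24
f 28 25 24
f 24 27 26
f 26 28 24
f 25 31 27
f 29 25 28
f 29 31 25
f 27 31 26
f 30 28 26
f 26 31 30
f 30 29 28
f 31 29 30



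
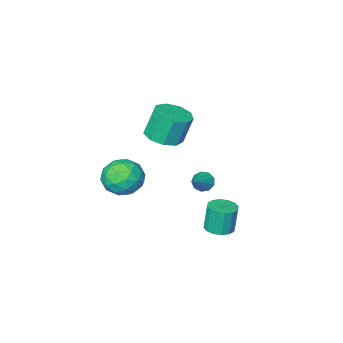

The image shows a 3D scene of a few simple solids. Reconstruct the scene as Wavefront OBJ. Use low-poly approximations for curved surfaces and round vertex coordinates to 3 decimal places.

v -0.634 -1.103 1.742
v 0.19 -1.478 2.031
v -0.243 -1.291 3.507
v -1.066 -0.917 3.218
v 0.249 -0.834 1.967
v -0.184 -0.647 3.443
v -0.105 -0.316 1.797
v -0.538 -0.129 3.274
v -0.706 -0.167 1.602
v -1.139 0.02 3.079
v -1.274 -0.455 1.472
v -1.706 -0.268 2.949
v -1.542 -1.047 1.468
v -1.975 -0.86 2.945
v -1.385 -1.665 1.593
v -1.818 -1.479 3.069
v -0.876 -2.021 1.787
v -1.309 -1.834 3.263
v -0.254 -1.947 1.96
v -0.687 -1.76 3.436
v -2.327 0.963 -4.029
v -1.605 1.004 -3.934
v -1.79 0.998 -2.516
v -2.513 0.957 -2.611
v -1.722 1.363 -3.948
v -1.907 1.357 -2.53
v -2.002 1.615 -3.984
v -2.187 1.609 -2.566
v -2.369 1.692 -4.031
v -2.554 1.686 -2.613
v -2.724 1.574 -4.078
v -2.91 1.567 -2.66
v -2.974 1.292 -4.112
v -3.159 1.286 -2.694
v -3.05 0.922 -4.124
v -3.235 0.916 -2.706
v -2.933 0.563 -4.11
v -3.118 0.557 -2.692
v -2.653 0.311 -4.074
v -2.838 0.305 -2.656
v -2.286 0.234 -4.027
v -2.471 0.228 -2.609
v -1.93 0.353 -3.98
v -2.116 0.346 -2.562
v -1.681 0.634 -3.946
v -1.866 0.628 -2.528
v 0.303 -1.286 -1.084
v 1.284 -1.274 -0.603
v 0.536 -2.986 -1.517
v 1.517 -2.974 -1.036
v 0.61 -2.901 -0.43
v 0.466 -1.85 -0.162
v 1.354 -2.41 -1.958
v 1.21 -1.359 -1.69
v 1.934 -1.969 -1.143
v 1.474 -2.272 -0.198
v 0.346 -1.988 -1.922
v -0.114 -2.291 -0.977
v 0.773 -1.131 -0.806
v 1.047 -3.129 -1.314
v 0.514 -3.086 -0.958
v 1.091 -3.079 -0.675
v 0.292 -1.47 -0.546
v 0.869 -1.463 -0.263
v 0.473 -2.419 -0.162
v 0.951 -2.797 -1.857
v 1.528 -2.79 -1.574
v 0.729 -1.181 -1.445
v 1.306 -1.174 -1.162
v 1.347 -1.841 -1.958
v 1.732 -1.532 -0.84
v 1.869 -2.531 -1.094
v 1.773 -2.2 -1.636
v 1.688 -1.582 -1.479
v 1.462 -1.711 -0.285
v 1.599 -2.71 -0.539
v 1.065 -2.667 -0.183
v 0.981 -2.049 -0.026
v 1.844 -2.119 -0.602
v 0.221 -1.55 -1.581
v 0.358 -2.549 -1.835
v 0.839 -2.211 -2.094
v 0.755 -1.593 -1.937
v -0.049 -1.729 -1.026
v 0.088 -2.728 -1.28
v 0.132 -2.678 -0.641
v 0.047 -2.06 -0.484
v -0.024 -2.141 -1.518
v -3.647 -2.245 -3.277
v -3.39 -2.029 -3.763
v -2.653 -1.595 -2.463
v -3.669 -1.771 -3.628
v -3.938 -1.734 -3.329
v -4.071 -1.937 -3.006
v -4.005 -2.283 -2.81
v -3.772 -2.612 -2.833
v -3.48 -2.769 -3.063
v -3.266 -2.68 -3.394
v -3.231 -2.388 -3.67
f 2 1 5
f 2 5 3
f 3 5 6
f 3 6 4
f 5 1 7
f 5 7 6
f 6 7 8
f 6 8 4
f 7 1 9
f 7 9 8
f 8 9 10
f 8 10 4
f 9 1 11
f 9 11 10
f 10 11 12
f 10 12 4
f 11 1 13
f 11 13 12
f 12 13 14
f 12 14 4
f 13 1 15
f 13 15 14
f 14 15 16
f 14 16 4
f 15 1 17
f 15 17 16
f 16 17 18
f 16 18 4
f 17 1 19
f 17 19 18
f 18 19 20
f 18 20 4
f 19 1 2
f 19 2 20
f 20 2 3
f 20 3 4
f 22 21 25
f 22 25 23
f 23 25 26
f 23 26 24
f 25 21 27
f 25 27 26
f 26 27 28
f 26 28 24
f 27 21 29
f 27 29 28
f 28 29 30
f 28 30 24
f 29 21 31
f 29 31 30
f 30 31 32
f 30 32 24
f 31 21 33
f 31 33 32
f 32 33 34
f 32 34 24
f 33 21 35
f 33 35 34
f 34 35 36
f 34 36 24
f 35 21 37
f 35 37 36
f 36 37 38
f 36 38 24
f 37 21 39
f 37 39 38
f 38 39 40
f 38 40 24
f 39 21 41
f 39 41 40
f 40 41 42
f 40 42 24
f 41 21 43
f 41 43 42
f 42 43 44
f 42 44 24
f 43 21 45
f 43 45 44
f 44 45 46
f 44 46 24
f 45 21 22
f 45 22 46
f 46 22 23
f 46 23 24
f 47 84 63
f 84 58 87
f 63 87 52
f 84 87 63
f 47 63 59
f 63 52 64
f 59 64 48
f 63 64 59
f 47 59 68
f 59 48 69
f 68 69 54
f 59 69 68
f 47 68 80
f 68 54 83
f 80 83 57
f 68 83 80
f 47 80 84
f 80 57 88
f 84 88 58
f 80 88 84
f 48 64 75
f 64 52 78
f 75 78 56
f 64 78 75
f 52 87 65
f 87 58 86
f 65 86 51
f 87 86 65
f 58 88 85
f 88 57 81
f 85 81 49
f 88 81 85
f 57 83 82
f 83 54 70
f 82 70 53
f 83 70 82
f 54 69 74
f 69 48 71
f 74 71 55
f 69 71 74
f 50 76 62
f 76 56 77
f 62 77 51
f 76 77 62
f 50 62 60
f 62 51 61
f 60 61 49
f 62 61 60
f 50 60 67
f 60 49 66
f 67 66 53
f 60 66 67
f 50 67 72
f 67 53 73
f 72 73 55
f 67 73 72
f 50 72 76
f 72 55 79
f 76 79 56
f 72 79 76
f 51 77 65
f 77 56 78
f 65 78 52
f 77 78 65
f 49 61 85
f 61 51 86
f 85 86 58
f 61 86 85
f 53 66 82
f 66 49 81
f 82 81 57
f 66 81 82
f 55 73 74
f 73 53 70
f 74 70 54
f 73 70 74
f 56 79 75
f 79 55 71
f 75 71 48
f 79 71 75
f 90 89 92
f 90 92 91
f 92 89 93
f 92 93 91
f 93 89 94
f 93 94 91
f 94 89 95
f 94 95 91
f 95 89 96
f 95 96 91
f 96 89 97
f 96 97 91
f 97 89 98
f 97 98 91
f 98 89 99
f 98 99 91
f 99 89 90
f 99 90 91



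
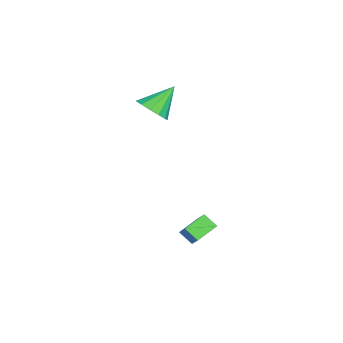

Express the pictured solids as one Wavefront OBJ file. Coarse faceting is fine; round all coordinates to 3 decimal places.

v -3.207 1.922 1.623
v -2.565 2.537 1.427
v -3.853 2.978 2.817
v -2.963 2.64 1.12
v -3.438 2.516 0.973
v -3.839 2.203 1.032
v -4.04 1.801 1.279
v -3.976 1.437 1.635
v -3.668 1.228 1.987
v -3.213 1.239 2.224
v -2.756 1.467 2.269
v -2.442 1.839 2.11
v -2.371 2.238 1.796
v 0.803 3.678 -4.694
v 0.45 3.117 -4.162
v 0.093 4.549 -4.247
v -0.26 3.989 -3.715
v 1.56 3.911 -3.945
v 1.207 3.351 -3.413
v 0.85 4.783 -3.498
v 0.497 4.222 -2.966
f 2 1 4
f 2 4 3
f 4 1 5
f 4 5 3
f 5 1 6
f 5 6 3
f 6 1 7
f 6 7 3
f 7 1 8
f 7 8 3
f 8 1 9
f 8 9 3
f 9 1 10
f 9 10 3
f 10 1 11
f 10 11 3
f 11 1 12
f 11 12 3
f 12 1 13
f 12 13 3
f 13 1 2
f 13 2 3
f 15 17 14
f 18 15 14
f 14 17 16
f 16 18 14
f 15 21 17
f 19 15 18
f 19 21 15
f 17 21 16
f 20 18 16
f 16 21 20
f 20 19 18
f 21 19 20



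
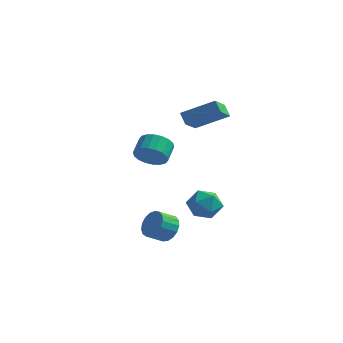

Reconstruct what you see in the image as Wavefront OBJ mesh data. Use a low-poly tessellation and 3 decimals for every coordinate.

v 0.844 -1.776 -4.054
v 1.59 -2.026 -3.577
v 0.962 -2.775 -2.989
v 0.216 -2.524 -3.466
v 1.419 -1.697 -3.34
v 0.791 -2.445 -2.752
v 1.116 -1.385 -3.267
v 0.489 -2.134 -2.679
v 0.751 -1.163 -3.374
v 0.124 -1.912 -2.786
v 0.407 -1.082 -3.637
v -0.22 -1.83 -3.048
v 0.164 -1.159 -3.995
v -0.464 -1.907 -3.407
v 0.076 -1.378 -4.367
v -0.552 -2.126 -3.779
v 0.164 -1.688 -4.667
v -0.464 -2.436 -4.079
v 0.407 -2.018 -4.827
v -0.22 -2.766 -4.239
v 0.751 -2.292 -4.81
v 0.124 -3.041 -4.222
v 1.116 -2.449 -4.619
v 0.489 -3.197 -4.031
v 1.419 -2.451 -4.299
v 0.791 -3.199 -3.711
v 1.59 -2.299 -3.923
v 0.962 -3.047 -3.335
v 0.072 2.865 2.43
v 0.135 1.372 3.32
v 1.867 3.526 3.413
v 1.93 2.032 4.303
v 0.55 2.508 1.797
v 0.613 1.014 2.687
v 2.345 3.168 2.78
v 2.408 1.675 3.67
v -1.719 1.511 -0.406
v -1.192 1.095 0.361
v -1.294 2.133 0.994
v -1.821 2.549 0.226
v -0.867 1.283 0.106
v -0.969 2.321 0.738
v -0.711 1.515 -0.251
v -0.813 2.554 0.381
v -0.755 1.747 -0.639
v -0.856 2.786 -0.006
v -0.989 1.933 -0.981
v -1.091 2.971 -0.348
v -1.368 2.034 -1.209
v -1.47 3.072 -0.576
v -1.817 2.032 -1.278
v -1.919 3.07 -0.645
v -2.246 1.927 -1.174
v -2.348 2.965 -0.541
v -2.571 1.739 -0.918
v -2.673 2.777 -0.286
v -2.727 1.506 -0.561
v -2.829 2.545 0.071
v -2.684 1.274 -0.174
v -2.785 2.313 0.459
v -2.449 1.089 0.168
v -2.551 2.127 0.801
v -2.07 0.988 0.396
v -2.172 2.026 1.029
v -1.621 0.99 0.465
v -1.723 2.028 1.098
v 2.129 -1.049 -2.895
v 2.895 -0.356 -2.609
v 2.545 -2.064 -1.551
v 3.311 -1.371 -1.265
v 2.279 -1.098 -1.167
v 2.022 -0.471 -1.998
v 3.418 -1.949 -2.162
v 3.161 -1.322 -2.993
v 3.693 -0.912 -2.156
v 2.988 -0.386 -1.541
v 2.452 -2.034 -2.619
v 1.747 -1.508 -2.004
f 2 1 5
f 2 5 3
f 3 5 6
f 3 6 4
f 5 1 7
f 5 7 6
f 6 7 8
f 6 8 4
f 7 1 9
f 7 9 8
f 8 9 10
f 8 10 4
f 9 1 11
f 9 11 10
f 10 11 12
f 10 12 4
f 11 1 13
f 11 13 12
f 12 13 14
f 12 14 4
f 13 1 15
f 13 15 14
f 14 15 16
f 14 16 4
f 15 1 17
f 15 17 16
f 16 17 18
f 16 18 4
f 17 1 19
f 17 19 18
f 18 19 20
f 18 20 4
f 19 1 21
f 19 21 20
f 20 21 22
f 20 22 4
f 21 1 23
f 21 23 22
f 22 23 24
f 22 24 4
f 23 1 25
f 23 25 24
f 24 25 26
f 24 26 4
f 25 1 27
f 25 27 26
f 26 27 28
f 26 28 4
f 27 1 2
f 27 2 28
f 28 2 3
f 28 3 4
f 30 32 29
f 33 30 29
f 29 32 31
f 31 33 29
f 30 36 32
f 34 30 33
f 34 36 30
f 32 36 31
f 35 33 31
f 31 36 35
f 35 34 33
f 36 34 35
f 38 37 41
f 38 41 39
f 39 41 42
f 39 42 40
f 41 37 43
f 41 43 42
f 42 43 44
f 42 44 40
f 43 37 45
f 43 45 44
f 44 45 46
f 44 46 40
f 45 37 47
f 45 47 46
f 46 47 48
f 46 48 40
f 47 37 49
f 47 49 48
f 48 49 50
f 48 50 40
f 49 37 51
f 49 51 50
f 50 51 52
f 50 52 40
f 51 37 53
f 51 53 52
f 52 53 54
f 52 54 40
f 53 37 55
f 53 55 54
f 54 55 56
f 54 56 40
f 55 37 57
f 55 57 56
f 56 57 58
f 56 58 40
f 57 37 59
f 57 59 58
f 58 59 60
f 58 60 40
f 59 37 61
f 59 61 60
f 60 61 62
f 60 62 40
f 61 37 63
f 61 63 62
f 62 63 64
f 62 64 40
f 63 37 65
f 63 65 64
f 64 65 66
f 64 66 40
f 65 37 38
f 65 38 66
f 66 38 39
f 66 39 40
f 67 78 72
f 67 72 68
f 67 68 74
f 67 74 77
f 67 77 78
f 68 72 76
f 72 78 71
f 78 77 69
f 77 74 73
f 74 68 75
f 70 76 71
f 70 71 69
f 70 69 73
f 70 73 75
f 70 75 76
f 71 76 72
f 69 71 78
f 73 69 77
f 75 73 74
f 76 75 68



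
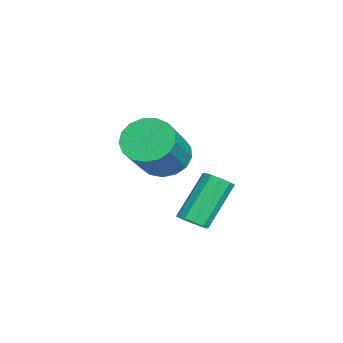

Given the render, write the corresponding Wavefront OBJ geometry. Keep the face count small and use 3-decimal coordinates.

v 3.669 -1.386 1.517
v 4.087 -1.035 1.586
v 3.168 -0.223 3.012
v 2.751 -0.574 2.943
v 3.868 -0.896 1.366
v 2.95 -0.084 2.792
v 3.574 -0.944 1.204
v 2.655 -0.132 2.629
v 3.315 -1.161 1.161
v 2.397 -0.349 2.587
v 3.192 -1.464 1.255
v 2.274 -0.652 2.68
v 3.252 -1.737 1.448
v 2.333 -0.925 2.874
v 3.47 -1.876 1.668
v 2.552 -1.064 3.094
v 3.765 -1.828 1.831
v 2.846 -1.016 3.256
v 4.023 -1.611 1.873
v 3.105 -0.799 3.299
v 4.146 -1.308 1.78
v 3.228 -0.496 3.205
v -0.467 -2.328 2.351
v 0.182 -2.37 1.672
v 1.655 -2.874 3.111
v 1.007 -2.832 3.789
v 0.196 -1.941 1.808
v 1.669 -2.445 3.247
v 0.058 -1.601 2.068
v 1.531 -2.105 3.507
v -0.2 -1.428 2.393
v 1.273 -1.932 3.832
v -0.519 -1.46 2.709
v 0.954 -1.964 4.147
v -0.827 -1.692 2.942
v 0.647 -2.196 4.381
v -1.051 -2.069 3.04
v 0.422 -2.573 4.479
v -1.142 -2.506 2.98
v 0.331 -3.01 4.419
v -1.078 -2.902 2.776
v 0.395 -3.406 4.214
v -0.874 -3.166 2.474
v 0.599 -3.67 3.913
v -0.577 -3.238 2.144
v 0.897 -3.742 3.583
v -0.254 -3.102 1.862
v 1.219 -3.606 3.301
v 0.02 -2.789 1.691
v 1.493 -3.293 3.13
f 2 1 5
f 2 5 3
f 3 5 6
f 3 6 4
f 5 1 7
f 5 7 6
f 6 7 8
f 6 8 4
f 7 1 9
f 7 9 8
f 8 9 10
f 8 10 4
f 9 1 11
f 9 11 10
f 10 11 12
f 10 12 4
f 11 1 13
f 11 13 12
f 12 13 14
f 12 14 4
f 13 1 15
f 13 15 14
f 14 15 16
f 14 16 4
f 15 1 17
f 15 17 16
f 16 17 18
f 16 18 4
f 17 1 19
f 17 19 18
f 18 19 20
f 18 20 4
f 19 1 21
f 19 21 20
f 20 21 22
f 20 22 4
f 21 1 2
f 21 2 22
f 22 2 3
f 22 3 4
f 24 23 27
f 24 27 25
f 25 27 28
f 25 28 26
f 27 23 29
f 27 29 28
f 28 29 30
f 28 30 26
f 29 23 31
f 29 31 30
f 30 31 32
f 30 32 26
f 31 23 33
f 31 33 32
f 32 33 34
f 32 34 26
f 33 23 35
f 33 35 34
f 34 35 36
f 34 36 26
f 35 23 37
f 35 37 36
f 36 37 38
f 36 38 26
f 37 23 39
f 37 39 38
f 38 39 40
f 38 40 26
f 39 23 41
f 39 41 40
f 40 41 42
f 40 42 26
f 41 23 43
f 41 43 42
f 42 43 44
f 42 44 26
f 43 23 45
f 43 45 44
f 44 45 46
f 44 46 26
f 45 23 47
f 45 47 46
f 46 47 48
f 46 48 26
f 47 23 49
f 47 49 48
f 48 49 50
f 48 50 26
f 49 23 24
f 49 24 50
f 50 24 25
f 50 25 26



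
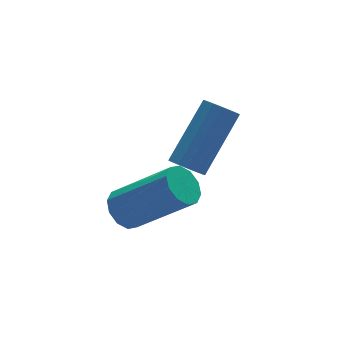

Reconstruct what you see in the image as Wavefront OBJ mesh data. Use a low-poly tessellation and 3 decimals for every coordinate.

v -3.57 1.968 -0.512
v -3.027 2.174 -0.804
v -1.847 1.078 0.62
v -2.39 0.872 0.912
v -3.124 2.44 -0.519
v -1.943 1.344 0.905
v -3.39 2.526 -0.231
v -2.21 1.43 1.192
v -3.726 2.399 -0.051
v -2.545 1.303 1.373
v -4.002 2.107 -0.046
v -2.821 1.011 1.377
v -4.113 1.762 -0.22
v -2.933 0.666 1.204
v -4.017 1.496 -0.505
v -2.836 0.4 0.919
v -3.75 1.41 -0.792
v -2.57 0.314 0.631
v -3.415 1.537 -0.973
v -2.234 0.441 0.451
v -3.139 1.829 -0.977
v -1.958 0.733 0.446
v -2.295 0.895 1.568
v -1.942 0.563 1.38
v -0.572 1.213 2.803
v -0.925 1.545 2.992
v -1.905 0.791 1.24
v -0.535 1.441 2.664
v -1.973 1.046 1.189
v -0.603 1.696 2.613
v -2.127 1.261 1.239
v -0.757 1.911 2.663
v -2.326 1.378 1.378
v -0.956 2.028 2.801
v -2.517 1.365 1.567
v -1.147 2.015 2.991
v -2.648 1.227 1.757
v -1.278 1.877 3.18
v -2.685 0.999 1.896
v -1.315 1.649 3.32
v -2.617 0.744 1.947
v -1.247 1.394 3.371
v -2.463 0.529 1.897
v -1.093 1.179 3.321
v -2.264 0.412 1.759
v -0.894 1.062 3.182
v -2.073 0.425 1.569
v -0.703 1.075 2.993
f 2 1 5
f 2 5 3
f 3 5 6
f 3 6 4
f 5 1 7
f 5 7 6
f 6 7 8
f 6 8 4
f 7 1 9
f 7 9 8
f 8 9 10
f 8 10 4
f 9 1 11
f 9 11 10
f 10 11 12
f 10 12 4
f 11 1 13
f 11 13 12
f 12 13 14
f 12 14 4
f 13 1 15
f 13 15 14
f 14 15 16
f 14 16 4
f 15 1 17
f 15 17 16
f 16 17 18
f 16 18 4
f 17 1 19
f 17 19 18
f 18 19 20
f 18 20 4
f 19 1 21
f 19 21 20
f 20 21 22
f 20 22 4
f 21 1 2
f 21 2 22
f 22 2 3
f 22 3 4
f 24 23 27
f 24 27 25
f 25 27 28
f 25 28 26
f 27 23 29
f 27 29 28
f 28 29 30
f 28 30 26
f 29 23 31
f 29 31 30
f 30 31 32
f 30 32 26
f 31 23 33
f 31 33 32
f 32 33 34
f 32 34 26
f 33 23 35
f 33 35 34
f 34 35 36
f 34 36 26
f 35 23 37
f 35 37 36
f 36 37 38
f 36 38 26
f 37 23 39
f 37 39 38
f 38 39 40
f 38 40 26
f 39 23 41
f 39 41 40
f 40 41 42
f 40 42 26
f 41 23 43
f 41 43 42
f 42 43 44
f 42 44 26
f 43 23 45
f 43 45 44
f 44 45 46
f 44 46 26
f 45 23 47
f 45 47 46
f 46 47 48
f 46 48 26
f 47 23 24
f 47 24 48
f 48 24 25
f 48 25 26



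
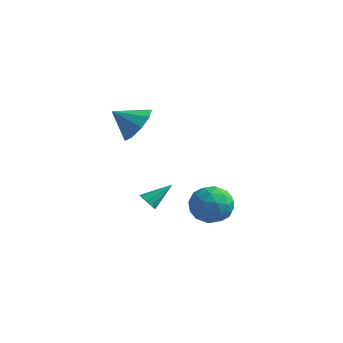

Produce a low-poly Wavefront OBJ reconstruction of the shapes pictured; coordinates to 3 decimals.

v -0.493 0.363 2.873
v 0.27 0.16 3.639
v -1.507 -0.223 3.727
v -0.031 0.841 3.749
v -0.548 1.298 3.449
v -1.039 1.318 2.879
v -1.274 0.891 2.307
v -1.144 0.216 1.999
v -0.709 -0.389 2.1
v -0.173 -0.643 2.563
v 0.214 -0.426 3.171
v -0.164 0.631 -2.233
v 0.118 0.817 -2.679
v 0.544 1.689 -1.347
v -0.212 1.008 -2.644
v -0.519 1.023 -2.416
v -0.661 0.855 -2.102
v -0.57 0.582 -1.85
v -0.289 0.332 -1.776
v 0.05 0.223 -1.916
v 0.289 0.304 -2.204
v 0.316 0.539 -2.506
v 1.775 3.92 -3.572
v 2.721 3.238 -3.621
v 1.039 2.802 -2.239
v 1.985 2.12 -2.288
v 2.065 3.199 -1.85
v 2.52 3.89 -2.674
v 1.24 2.15 -3.186
v 1.695 2.841 -4.01
v 2.391 2.145 -3.382
v 2.9 2.793 -2.557
v 0.86 3.247 -3.303
v 1.369 3.895 -2.478
v 2.313 3.677 -3.713
v 1.447 2.363 -2.147
v 1.494 2.997 -1.889
v 2.051 2.597 -1.918
v 2.194 4.06 -3.156
v 2.75 3.66 -3.185
v 2.365 3.637 -2.145
v 1.01 2.38 -2.675
v 1.566 1.98 -2.704
v 1.709 3.443 -3.942
v 2.266 3.043 -3.971
v 1.395 2.403 -3.715
v 2.675 2.634 -3.602
v 2.242 1.977 -2.819
v 1.804 1.994 -3.347
v 2.072 2.4 -3.831
v 2.974 3.015 -3.117
v 2.542 2.358 -2.333
v 2.589 2.992 -2.076
v 2.856 3.398 -2.56
v 2.78 2.372 -2.977
v 1.218 3.682 -3.527
v 0.786 3.025 -2.743
v 0.904 2.642 -3.3
v 1.171 3.048 -3.784
v 1.518 4.063 -3.041
v 1.085 3.406 -2.258
v 1.688 3.64 -2.029
v 1.956 4.046 -2.513
v 0.98 3.668 -2.883
f 2 1 4
f 2 4 3
f 4 1 5
f 4 5 3
f 5 1 6
f 5 6 3
f 6 1 7
f 6 7 3
f 7 1 8
f 7 8 3
f 8 1 9
f 8 9 3
f 9 1 10
f 9 10 3
f 10 1 11
f 10 11 3
f 11 1 2
f 11 2 3
f 13 12 15
f 13 15 14
f 15 12 16
f 15 16 14
f 16 12 17
f 16 17 14
f 17 12 18
f 17 18 14
f 18 12 19
f 18 19 14
f 19 12 20
f 19 20 14
f 20 12 21
f 20 21 14
f 21 12 22
f 21 22 14
f 22 12 13
f 22 13 14
f 23 60 39
f 60 34 63
f 39 63 28
f 60 63 39
f 23 39 35
f 39 28 40
f 35 40 24
f 39 40 35
f 23 35 44
f 35 24 45
f 44 45 30
f 35 45 44
f 23 44 56
f 44 30 59
f 56 59 33
f 44 59 56
f 23 56 60
f 56 33 64
f 60 64 34
f 56 64 60
f 24 40 51
f 40 28 54
f 51 54 32
f 40 54 51
f 28 63 41
f 63 34 62
f 41 62 27
f 63 62 41
f 34 64 61
f 64 33 57
f 61 57 25
f 64 57 61
f 33 59 58
f 59 30 46
f 58 46 29
f 59 46 58
f 30 45 50
f 45 24 47
f 50 47 31
f 45 47 50
f 26 52 38
f 52 32 53
f 38 53 27
f 52 53 38
f 26 38 36
f 38 27 37
f 36 37 25
f 38 37 36
f 26 36 43
f 36 25 42
f 43 42 29
f 36 42 43
f 26 43 48
f 43 29 49
f 48 49 31
f 43 49 48
f 26 48 52
f 48 31 55
f 52 55 32
f 48 55 52
f 27 53 41
f 53 32 54
f 41 54 28
f 53 54 41
f 25 37 61
f 37 27 62
f 61 62 34
f 37 62 61
f 29 42 58
f 42 25 57
f 58 57 33
f 42 57 58
f 31 49 50
f 49 29 46
f 50 46 30
f 49 46 50
f 32 55 51
f 55 31 47
f 51 47 24
f 55 47 51



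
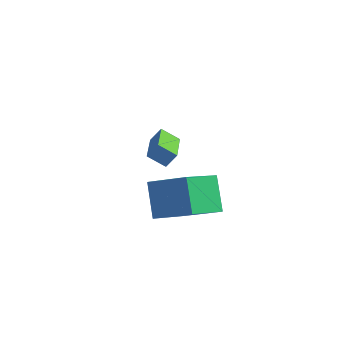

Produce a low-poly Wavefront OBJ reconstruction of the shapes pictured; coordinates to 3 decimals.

v -0.611 -5.434 -3.206
v -1.399 -4.609 -1.775
v -0.318 -3.532 -4.141
v -1.106 -2.707 -2.711
v 1.146 -5.273 -2.329
v 0.358 -4.448 -0.899
v 1.439 -3.371 -3.265
v 0.651 -2.546 -1.834
v -3.845 -0.876 -3.313
v -3.484 -0.539 -2.645
v -4.857 0.97 -3.697
v -4.497 1.307 -3.03
v -3.063 -0.567 -3.89
v -2.703 -0.23 -3.223
v -4.076 1.279 -4.275
v -3.715 1.616 -3.607
f 2 4 1
f 5 2 1
f 1 4 3
f 3 5 1
f 2 8 4
f 6 2 5
f 6 8 2
f 4 8 3
f 7 5 3
f 3 8 7
f 7 6 5
f 8 6 7
f 10 12 9
f 13 10 9
f 9 12 11
f 11 13 9
f 10 16 12
f 14 10 13
f 14 16 10
f 12 16 11
f 15 13 11
f 11 16 15
f 15 14 13
f 16 14 15



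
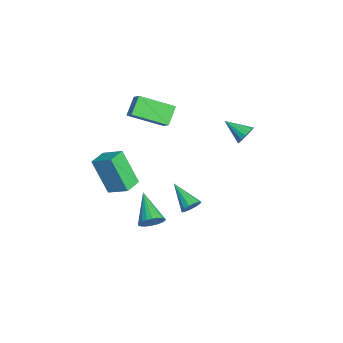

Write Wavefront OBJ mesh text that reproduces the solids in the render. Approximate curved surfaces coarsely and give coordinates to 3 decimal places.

v 2.379 -0.171 -0.94
v 2.613 -0.022 -0.465
v 1.221 -0.909 -0.14
v 2.416 0.205 -0.541
v 2.208 0.313 -0.743
v 2.054 0.267 -1.008
v 2.003 0.082 -1.251
v 2.072 -0.183 -1.396
v 2.238 -0.444 -1.396
v 2.449 -0.619 -1.252
v 2.638 -0.651 -1.008
v 2.745 -0.531 -0.743
v 2.736 -0.297 -0.541
v -2.069 -3.388 -2.771
v -2.715 -4.155 -0.892
v -1.447 -2.454 -2.176
v -2.093 -3.221 -0.297
v -1.227 -3.979 -2.723
v -1.873 -4.746 -0.844
v -0.605 -3.045 -2.128
v -1.251 -3.812 -0.249
v -2.896 2.953 -0.093
v -2.659 2.548 -0.483
v -3.584 1.947 0.533
v -2.455 2.558 -0.242
v -2.369 2.674 0.038
v -2.424 2.865 0.284
v -2.606 3.079 0.428
v -2.865 3.259 0.433
v -3.132 3.358 0.297
v -3.336 3.347 0.056
v -3.422 3.231 -0.225
v -3.367 3.041 -0.47
v -3.186 2.826 -0.615
v -2.927 2.646 -0.619
v -2.522 -2.964 2.058
v -3.277 -2.561 2.841
v -2.348 -1.191 1.315
v -3.102 -0.788 2.098
v -1.678 -2.752 2.762
v -2.432 -2.349 3.545
v -1.503 -0.979 2.019
v -2.258 -0.576 2.802
v 0.674 -1.944 -3.502
v 0.971 -1.692 -2.933
v -0.894 -2.276 -2.538
v 0.859 -1.469 -3.037
v 0.72 -1.32 -3.211
v 0.574 -1.265 -3.431
v 0.442 -1.313 -3.661
v 0.346 -1.458 -3.866
v 0.3 -1.676 -4.017
v 0.311 -1.935 -4.089
v 0.377 -2.196 -4.072
v 0.488 -2.418 -3.968
v 0.627 -2.568 -3.793
v 0.774 -2.623 -3.574
v 0.905 -2.574 -3.344
v 1.001 -2.43 -3.138
v 1.047 -2.211 -2.987
v 1.036 -1.952 -2.915
f 2 1 4
f 2 4 3
f 4 1 5
f 4 5 3
f 5 1 6
f 5 6 3
f 6 1 7
f 6 7 3
f 7 1 8
f 7 8 3
f 8 1 9
f 8 9 3
f 9 1 10
f 9 10 3
f 10 1 11
f 10 11 3
f 11 1 12
f 11 12 3
f 12 1 13
f 12 13 3
f 13 1 2
f 13 2 3
f 15 17 14
f 18 15 14
f 14 17 16
f 16 18 14
f 15 21 17
f 19 15 18
f 19 21 15
f 17 21 16
f 20 18 16
f 16 21 20
f 20 19 18
f 21 19 20
f 23 22 25
f 23 25 24
f 25 22 26
f 25 26 24
f 26 22 27
f 26 27 24
f 27 22 28
f 27 28 24
f 28 22 29
f 28 29 24
f 29 22 30
f 29 30 24
f 30 22 31
f 30 31 24
f 31 22 32
f 31 32 24
f 32 22 33
f 32 33 24
f 33 22 34
f 33 34 24
f 34 22 35
f 34 35 24
f 35 22 23
f 35 23 24
f 37 39 36
f 40 37 36
f 36 39 38
f 38 40 36
f 37 43 39
f 41 37 40
f 41 43 37
f 39 43 38
f 42 40 38
f 38 43 42
f 42 41 40
f 43 41 42
f 45 44 47
f 45 47 46
f 47 44 48
f 47 48 46
f 48 44 49
f 48 49 46
f 49 44 50
f 49 50 46
f 50 44 51
f 50 51 46
f 51 44 52
f 51 52 46
f 52 44 53
f 52 53 46
f 53 44 54
f 53 54 46
f 54 44 55
f 54 55 46
f 55 44 56
f 55 56 46
f 56 44 57
f 56 57 46
f 57 44 58
f 57 58 46
f 58 44 59
f 58 59 46
f 59 44 60
f 59 60 46
f 60 44 61
f 60 61 46
f 61 44 45
f 61 45 46



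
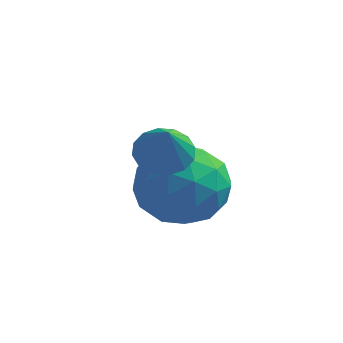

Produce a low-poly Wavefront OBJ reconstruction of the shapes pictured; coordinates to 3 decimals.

v -3.882 0.974 1.632
v -3.549 0.531 1.157
v -3.418 0.146 2.728
v -3.29 0.792 1.245
v -3.19 1.102 1.436
v -3.275 1.378 1.681
v -3.523 1.545 1.912
v -3.867 1.559 2.068
v -4.215 1.417 2.107
v -4.473 1.156 2.019
v -4.573 0.846 1.827
v -4.488 0.57 1.583
v -4.24 0.403 1.352
v -3.896 0.389 1.196
v -3.892 2.873 -0.83
v -2.939 2.761 -0.026
v -4.801 1.279 0.026
v -3.848 1.167 0.83
v -4.624 2.145 0.912
v -4.062 3.13 0.383
v -3.678 0.91 -0.383
v -3.116 1.895 -0.912
v -2.807 1.548 0.25
v -3.392 2.311 1.05
v -4.348 1.729 -1.05
v -4.933 2.492 -0.25
v -3.336 2.957 -0.503
v -4.404 1.083 0.503
v -4.86 1.658 0.552
v -4.3 1.592 1.024
v -3.996 3.174 -0.262
v -3.436 3.108 0.21
v -4.426 2.746 0.761
v -4.304 0.932 -0.21
v -3.744 0.866 0.262
v -3.44 2.448 -1.024
v -2.88 2.382 -0.552
v -3.314 1.294 -0.761
v -2.698 2.178 0.131
v -3.232 1.241 0.634
v -3.132 1.09 -0.078
v -2.802 1.669 -0.389
v -3.042 2.627 0.602
v -3.576 1.69 1.105
v -4.032 2.265 1.153
v -3.702 2.844 0.842
v -2.964 1.913 0.764
v -4.164 2.35 -1.105
v -4.698 1.413 -0.602
v -4.038 1.196 -0.842
v -3.708 1.775 -1.153
v -4.508 2.799 -0.634
v -5.042 1.862 -0.131
v -4.938 2.371 0.389
v -4.608 2.95 0.078
v -4.776 2.127 -0.764
f 2 1 4
f 2 4 3
f 4 1 5
f 4 5 3
f 5 1 6
f 5 6 3
f 6 1 7
f 6 7 3
f 7 1 8
f 7 8 3
f 8 1 9
f 8 9 3
f 9 1 10
f 9 10 3
f 10 1 11
f 10 11 3
f 11 1 12
f 11 12 3
f 12 1 13
f 12 13 3
f 13 1 14
f 13 14 3
f 14 1 2
f 14 2 3
f 15 52 31
f 52 26 55
f 31 55 20
f 52 55 31
f 15 31 27
f 31 20 32
f 27 32 16
f 31 32 27
f 15 27 36
f 27 16 37
f 36 37 22
f 27 37 36
f 15 36 48
f 36 22 51
f 48 51 25
f 36 51 48
f 15 48 52
f 48 25 56
f 52 56 26
f 48 56 52
f 16 32 43
f 32 20 46
f 43 46 24
f 32 46 43
f 20 55 33
f 55 26 54
f 33 54 19
f 55 54 33
f 26 56 53
f 56 25 49
f 53 49 17
f 56 49 53
f 25 51 50
f 51 22 38
f 50 38 21
f 51 38 50
f 22 37 42
f 37 16 39
f 42 39 23
f 37 39 42
f 18 44 30
f 44 24 45
f 30 45 19
f 44 45 30
f 18 30 28
f 30 19 29
f 28 29 17
f 30 29 28
f 18 28 35
f 28 17 34
f 35 34 21
f 28 34 35
f 18 35 40
f 35 21 41
f 40 41 23
f 35 41 40
f 18 40 44
f 40 23 47
f 44 47 24
f 40 47 44
f 19 45 33
f 45 24 46
f 33 46 20
f 45 46 33
f 17 29 53
f 29 19 54
f 53 54 26
f 29 54 53
f 21 34 50
f 34 17 49
f 50 49 25
f 34 49 50
f 23 41 42
f 41 21 38
f 42 38 22
f 41 38 42
f 24 47 43
f 47 23 39
f 43 39 16
f 47 39 43



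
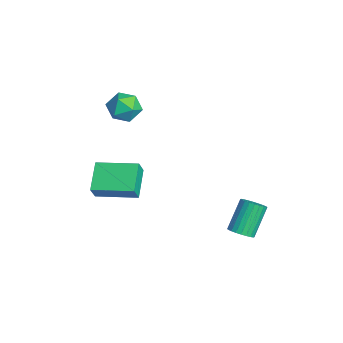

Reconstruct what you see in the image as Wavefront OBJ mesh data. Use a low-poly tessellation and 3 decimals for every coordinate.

v 2.467 2.386 -3.152
v 3.001 2.265 -2.782
v 2.226 3.073 -1.399
v 1.693 3.194 -1.768
v 3.06 2.494 -2.883
v 2.286 3.303 -1.499
v 3.03 2.707 -3.025
v 2.255 3.516 -1.641
v 2.913 2.871 -3.186
v 2.139 3.68 -1.802
v 2.729 2.961 -3.341
v 1.954 3.77 -1.958
v 2.505 2.964 -3.468
v 1.73 3.772 -2.085
v 2.275 2.878 -3.547
v 1.501 3.687 -2.163
v 2.075 2.718 -3.566
v 1.3 3.526 -2.182
v 1.934 2.507 -3.521
v 1.159 3.315 -2.138
v 1.874 2.277 -3.421
v 1.1 3.086 -2.037
v 1.905 2.064 -3.279
v 1.13 2.873 -1.895
v 2.021 1.9 -3.118
v 1.247 2.709 -1.734
v 2.206 1.81 -2.962
v 1.431 2.619 -1.579
v 2.43 1.808 -2.835
v 1.655 2.616 -1.452
v 2.659 1.893 -2.757
v 1.885 2.702 -1.373
v 2.86 2.054 -2.738
v 2.085 2.862 -1.354
v -1.378 -3.683 -2.478
v -2.754 -3.162 -1.647
v -0.502 -1.769 -2.23
v -1.878 -1.247 -1.399
v -0.982 -3.973 -1.641
v -2.358 -3.451 -0.81
v -0.106 -2.058 -1.393
v -1.482 -1.537 -0.562
v -2.898 -1.455 3.02
v -2.265 -1.496 3.693
v -2.235 -2.604 2.327
v -1.602 -2.645 3
v -2.478 -2.884 3.175
v -2.888 -2.173 3.603
v -1.612 -1.927 2.417
v -2.022 -1.216 2.845
v -1.47 -1.787 3.321
v -2.005 -2.379 3.789
v -2.495 -1.721 2.231
v -3.03 -2.313 2.699
f 2 1 5
f 2 5 3
f 3 5 6
f 3 6 4
f 5 1 7
f 5 7 6
f 6 7 8
f 6 8 4
f 7 1 9
f 7 9 8
f 8 9 10
f 8 10 4
f 9 1 11
f 9 11 10
f 10 11 12
f 10 12 4
f 11 1 13
f 11 13 12
f 12 13 14
f 12 14 4
f 13 1 15
f 13 15 14
f 14 15 16
f 14 16 4
f 15 1 17
f 15 17 16
f 16 17 18
f 16 18 4
f 17 1 19
f 17 19 18
f 18 19 20
f 18 20 4
f 19 1 21
f 19 21 20
f 20 21 22
f 20 22 4
f 21 1 23
f 21 23 22
f 22 23 24
f 22 24 4
f 23 1 25
f 23 25 24
f 24 25 26
f 24 26 4
f 25 1 27
f 25 27 26
f 26 27 28
f 26 28 4
f 27 1 29
f 27 29 28
f 28 29 30
f 28 30 4
f 29 1 31
f 29 31 30
f 30 31 32
f 30 32 4
f 31 1 33
f 31 33 32
f 32 33 34
f 32 34 4
f 33 1 2
f 33 2 34
f 34 2 3
f 34 3 4
f 36 38 35
f 39 36 35
f 35 38 37
f 37 39 35
f 36 42 38
f 40 36 39
f 40 42 36
f 38 42 37
f 41 39 37
f 37 42 41
f 41 40 39
f 42 40 41
f 43 54 48
f 43 48 44
f 43 44 50
f 43 50 53
f 43 53 54
f 44 48 52
f 48 54 47
f 54 53 45
f 53 50 49
f 50 44 51
f 46 52 47
f 46 47 45
f 46 45 49
f 46 49 51
f 46 51 52
f 47 52 48
f 45 47 54
f 49 45 53
f 51 49 50
f 52 51 44



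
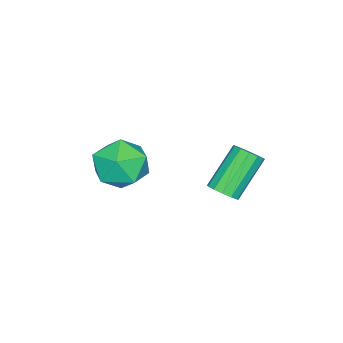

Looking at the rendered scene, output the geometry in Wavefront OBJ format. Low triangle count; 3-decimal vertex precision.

v -2.283 2.292 2.594
v -1.834 2.517 2.957
v -3.128 2.853 4.349
v -3.577 2.628 3.986
v -1.959 2.788 2.776
v -3.253 3.124 4.167
v -2.186 2.902 2.536
v -3.481 3.238 3.928
v -2.445 2.821 2.316
v -3.739 3.158 3.707
v -2.652 2.573 2.183
v -3.946 2.909 3.575
v -2.742 2.236 2.181
v -4.036 2.572 3.573
v -2.686 1.916 2.31
v -3.98 2.252 3.702
v -2.502 1.716 2.53
v -3.796 2.052 3.921
v -2.249 1.698 2.77
v -3.543 2.034 4.161
v -2.006 1.869 2.954
v -3.3 2.206 4.345
v -1.851 2.175 3.024
v -3.146 2.511 4.415
v -3.217 -1.506 2.976
v -2.667 -0.845 2.157
v -1.613 -2.535 3.223
v -1.063 -1.874 2.404
v -1.358 -1.398 3.451
v -2.35 -0.761 3.299
v -1.93 -2.619 2.081
v -2.922 -1.982 1.929
v -1.872 -1.532 1.604
v -1.518 -0.778 2.45
v -2.762 -2.602 2.93
v -2.408 -1.848 3.776
f 2 1 5
f 2 5 3
f 3 5 6
f 3 6 4
f 5 1 7
f 5 7 6
f 6 7 8
f 6 8 4
f 7 1 9
f 7 9 8
f 8 9 10
f 8 10 4
f 9 1 11
f 9 11 10
f 10 11 12
f 10 12 4
f 11 1 13
f 11 13 12
f 12 13 14
f 12 14 4
f 13 1 15
f 13 15 14
f 14 15 16
f 14 16 4
f 15 1 17
f 15 17 16
f 16 17 18
f 16 18 4
f 17 1 19
f 17 19 18
f 18 19 20
f 18 20 4
f 19 1 21
f 19 21 20
f 20 21 22
f 20 22 4
f 21 1 23
f 21 23 22
f 22 23 24
f 22 24 4
f 23 1 2
f 23 2 24
f 24 2 3
f 24 3 4
f 25 36 30
f 25 30 26
f 25 26 32
f 25 32 35
f 25 35 36
f 26 30 34
f 30 36 29
f 36 35 27
f 35 32 31
f 32 26 33
f 28 34 29
f 28 29 27
f 28 27 31
f 28 31 33
f 28 33 34
f 29 34 30
f 27 29 36
f 31 27 35
f 33 31 32
f 34 33 26

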